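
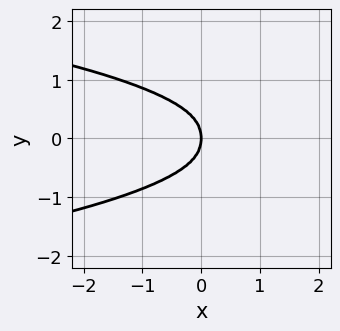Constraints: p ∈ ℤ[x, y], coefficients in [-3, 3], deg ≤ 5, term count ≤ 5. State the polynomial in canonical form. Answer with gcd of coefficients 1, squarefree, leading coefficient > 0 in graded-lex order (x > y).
(a) The degree is 4 — the shape is more complex than any degree-3 curve.
(b) Symmetries: mirror symmetry y ↦ −y ⇒ only even powers of y.
(c) From the visible intercepts: one x-axis crossing is at x = 0; it meets the y-axis at y = 0 (among the integer gridlines).
(d) Matching integer coefficients to the picture gives p.

3*x^2*y^2 + y^4 + 2*x^3 + x*y^2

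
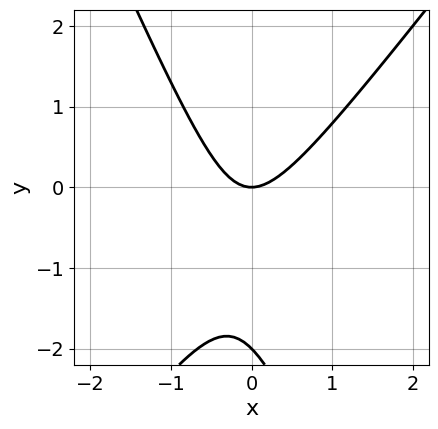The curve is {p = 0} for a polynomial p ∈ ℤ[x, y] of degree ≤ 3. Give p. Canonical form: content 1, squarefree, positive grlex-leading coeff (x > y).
First, the degree is 2 — no degree-1 curve has this shape.
Then, from the visible intercepts: it meets the x-axis at x = 0 (among the integer gridlines); among the integer gridlines, it crosses the y-axis at y ∈ {-2, 0}.
Finally, the integer polynomial consistent with all of this is the stated p.

3*x^2 - x*y - y^2 - 2*y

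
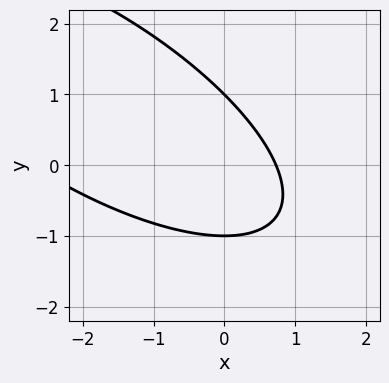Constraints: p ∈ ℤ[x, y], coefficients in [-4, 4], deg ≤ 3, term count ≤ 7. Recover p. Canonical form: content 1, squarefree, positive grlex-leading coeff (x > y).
x^2 + 2*x*y + 2*y^2 + 2*x - 2

First, the degree is 2 — a generic line meets the curve in up to 2 points.
Next, from the visible intercepts: among the integer gridlines, it crosses the y-axis at y ∈ {-1, 1}.
Finally, putting this together gives p.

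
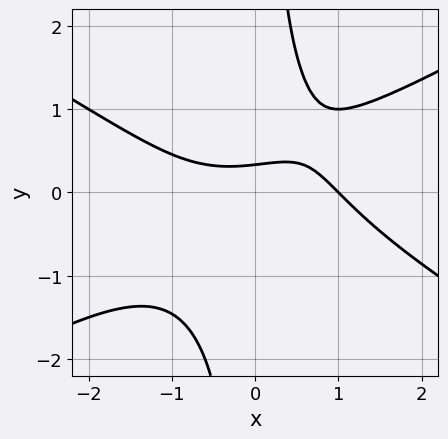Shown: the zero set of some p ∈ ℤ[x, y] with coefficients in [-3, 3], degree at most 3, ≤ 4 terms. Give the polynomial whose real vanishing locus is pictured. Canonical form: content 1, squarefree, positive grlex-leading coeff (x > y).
deg p = 3. A generic line meets the curve in up to 3 points.
Reading off the gridlines: it crosses the x-axis at the gridline x = 1.
Matching integer coefficients to the picture gives p.

x^3 - 3*x*y^2 + 3*y - 1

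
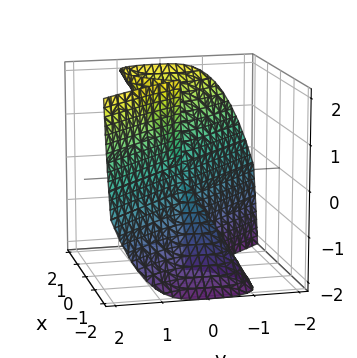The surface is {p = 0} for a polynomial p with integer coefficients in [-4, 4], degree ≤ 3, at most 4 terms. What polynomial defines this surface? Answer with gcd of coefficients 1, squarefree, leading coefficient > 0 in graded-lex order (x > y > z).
deg p = 3. A generic line meets the surface in up to 3 points.
From the axis intercepts and sections: one y-axis crossing is at y = 0; the visible z-axis segment lies entirely on the surface.
Fitting integer coefficients to these (and the overall shape) gives p.

x^3 - x^2*z + y^3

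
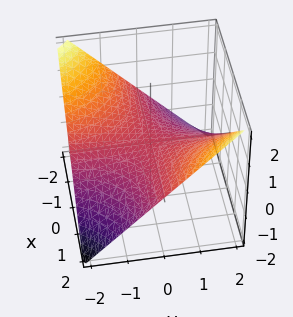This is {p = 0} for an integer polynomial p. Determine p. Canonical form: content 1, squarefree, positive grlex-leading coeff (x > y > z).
x*y - 2*z

The degree is 2 — a hyperbolic paraboloid; a quadric.
From the axis intercepts and sections: one z-axis crossing is at z = 0; the visible y-axis segment lies entirely on the surface; the visible x-axis segment lies entirely on the surface.
Fitting integer coefficients to these (and the overall shape) gives p.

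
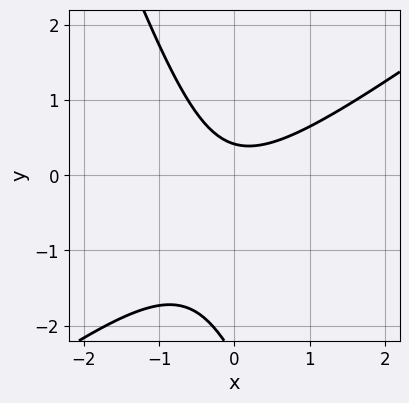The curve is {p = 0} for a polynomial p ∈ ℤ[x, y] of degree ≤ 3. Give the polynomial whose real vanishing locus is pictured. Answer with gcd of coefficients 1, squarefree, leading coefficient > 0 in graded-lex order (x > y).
deg p = 2.
From the visible intercepts: no x-intercept at any integer in the box.
Matching integer coefficients to the picture gives p.

2*x^2 - 2*x*y - y^2 - 2*y + 1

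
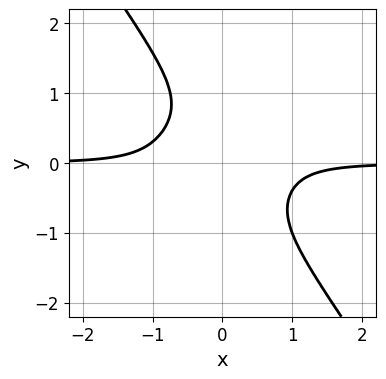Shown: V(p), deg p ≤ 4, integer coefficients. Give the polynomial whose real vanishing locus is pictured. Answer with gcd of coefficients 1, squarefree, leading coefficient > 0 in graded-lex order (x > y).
3*x^3*y + y^4 + x*y^2 + 1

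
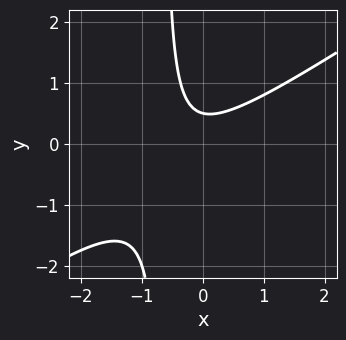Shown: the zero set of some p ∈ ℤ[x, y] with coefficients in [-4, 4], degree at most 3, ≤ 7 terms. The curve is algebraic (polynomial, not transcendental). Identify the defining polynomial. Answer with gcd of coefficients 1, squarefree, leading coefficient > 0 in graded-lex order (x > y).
First, degree: a generic line meets the curve in up to 2 points, so deg p = 2.
Then, from the axis intercepts and sections: no x-intercept at any integer in the box.
Finally, matching integer coefficients to the picture gives p.

2*x^2 - 3*x*y + x - 2*y + 1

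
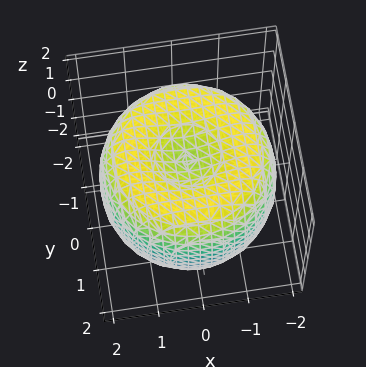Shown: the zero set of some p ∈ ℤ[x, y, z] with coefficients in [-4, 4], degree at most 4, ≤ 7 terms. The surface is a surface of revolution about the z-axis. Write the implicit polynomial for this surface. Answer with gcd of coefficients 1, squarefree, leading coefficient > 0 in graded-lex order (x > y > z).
x^4 + 2*x^2*y^2 + y^4 - 3*x^2 - 3*y^2 + 2*z^2 - 2

First, deg p = 4. The shape is more complex than any degree-3 surface.
Next, by symmetry, every cross-section ⟂ z is a circle, so x, y appear only via x² + y².
Then, from the axis intercepts and sections: a circular section at z = 1 has radius between 1 and 2; among the integer gridlines, it crosses the z-axis at z ∈ {-1, 1}.
Finally, putting this together gives p.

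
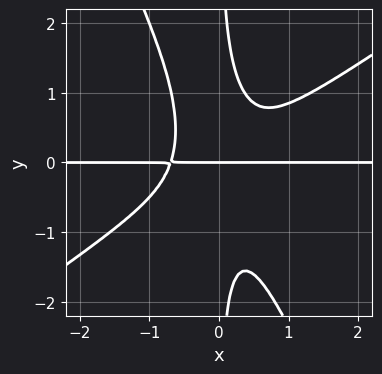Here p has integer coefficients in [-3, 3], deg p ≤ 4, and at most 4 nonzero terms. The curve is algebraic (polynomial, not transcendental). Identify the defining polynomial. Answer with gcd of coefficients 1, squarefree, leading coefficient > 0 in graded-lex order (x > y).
3*x^3*y - 3*x^2*y^2 - 2*x*y^3 + y

deg p = 4.
Observable constraints: it crosses the y-axis at the gridline y = 0; the visible x-axis segment lies entirely on the curve.
Putting this together gives p.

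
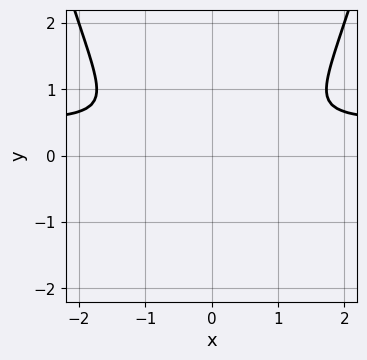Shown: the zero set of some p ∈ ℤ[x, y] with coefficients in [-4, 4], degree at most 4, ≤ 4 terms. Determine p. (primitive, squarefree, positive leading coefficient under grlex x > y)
(a) The degree is 3 — the shape is more complex than any degree-2 curve.
(b) Symmetries: mirror symmetry x ↦ −x ⇒ only even powers of x.
(c) Together with the visible shape, these determine p as stated.

2*x^2*y - x^2 - 3*y^2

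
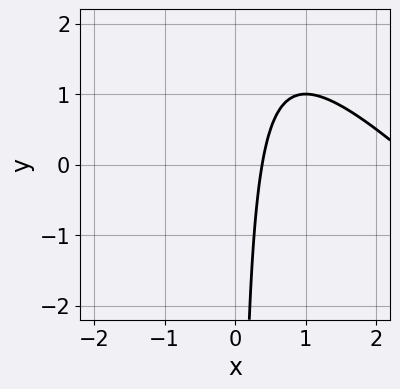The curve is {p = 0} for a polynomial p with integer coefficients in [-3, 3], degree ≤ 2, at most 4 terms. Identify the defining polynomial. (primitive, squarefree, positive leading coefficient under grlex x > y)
(a) Degree: the shape is more complex than any degree-1 curve, so deg p = 2.
(b) From the axis intercepts and sections: no y-intercept at any integer in the box.
(c) Fitting integer coefficients to these (and the overall shape) gives p.

x^2 + x*y - 3*x + 1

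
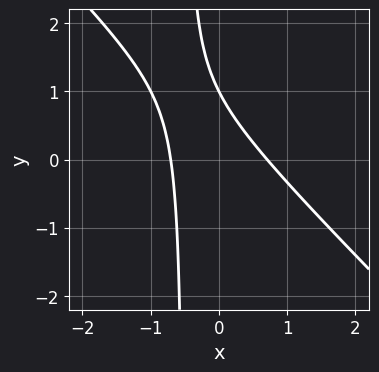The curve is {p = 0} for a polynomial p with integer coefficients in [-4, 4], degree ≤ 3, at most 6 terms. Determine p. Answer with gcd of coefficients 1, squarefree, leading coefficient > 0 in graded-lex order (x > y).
2*x^2 + 2*x*y + y - 1

1. deg p = 2. The shape is more complex than any degree-1 curve.
2. Checking where it meets the axes: one y-axis crossing is at y = 1.
3. Putting this together gives p.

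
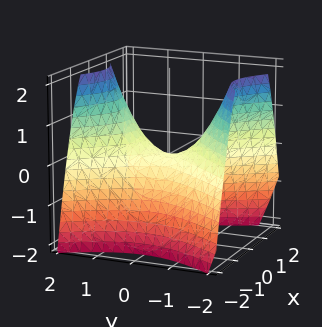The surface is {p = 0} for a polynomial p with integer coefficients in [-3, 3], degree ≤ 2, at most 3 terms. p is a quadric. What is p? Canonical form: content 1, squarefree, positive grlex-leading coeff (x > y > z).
3*x^2 - 2*y^2 + 3*z

First, degree: a saddle surface; a quadric, so deg p = 2.
Then, symmetries: the y ↦ −y reflection is a symmetry, so y appears only in even powers; it's symmetric under x → −x, forcing even powers of x.
Then, from the axis intercepts and sections: one x-axis crossing is at x = 0; it crosses the z-axis at the gridline z = 0; it crosses the y-axis at the gridline y = 0.
Finally, fitting integer coefficients to these (and the overall shape) gives p.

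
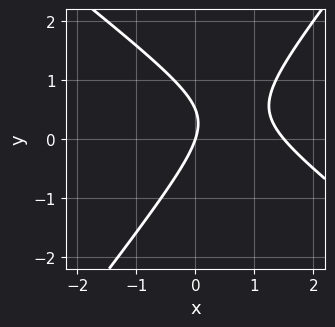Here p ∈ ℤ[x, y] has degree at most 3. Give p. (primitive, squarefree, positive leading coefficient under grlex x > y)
1. Degree: the shape is more complex than any degree-1 curve, so deg p = 2.
2. Observable constraints: it meets the x-axis at x = 0 (among the integer gridlines); one y-axis crossing is at y = 0.
3. Assembling these constraints gives the stated polynomial.

2*x^2 + x*y - 2*y^2 - 3*x + y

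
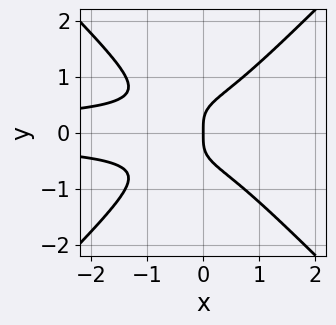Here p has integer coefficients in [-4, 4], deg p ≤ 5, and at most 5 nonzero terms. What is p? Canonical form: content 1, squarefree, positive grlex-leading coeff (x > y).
The degree is 4 — the shape is more complex than any degree-3 curve.
Symmetries: the y ↦ −y reflection is a symmetry, so y appears only in even powers.
From the axis intercepts and sections: it meets the x-axis at x = 0 (among the integer gridlines); it meets the y-axis at y = 0 (among the integer gridlines).
These observations pin down the coefficients.

3*x^2*y^2 - 3*y^4 + x*y^2 + x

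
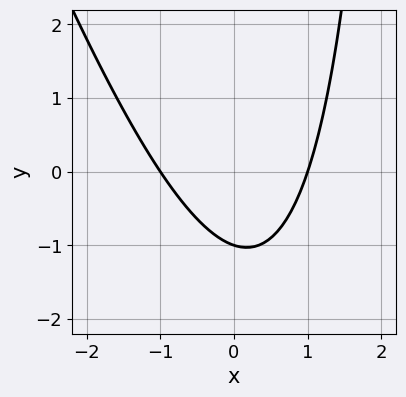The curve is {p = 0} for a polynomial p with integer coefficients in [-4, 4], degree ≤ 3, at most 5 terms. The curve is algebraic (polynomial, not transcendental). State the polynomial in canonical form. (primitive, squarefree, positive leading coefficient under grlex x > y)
deg p = 2.
Observable constraints: the x-axis gridline crossings are at x ∈ {-1, 1}; it crosses the y-axis at the gridline y = -1.
Together with the visible shape, these determine p as stated.

3*x^2 + x*y - 3*y - 3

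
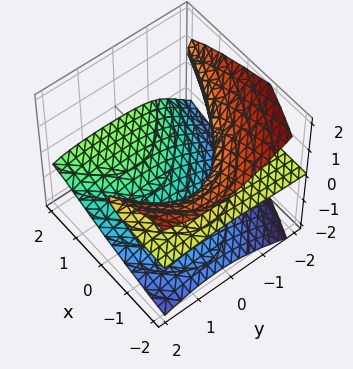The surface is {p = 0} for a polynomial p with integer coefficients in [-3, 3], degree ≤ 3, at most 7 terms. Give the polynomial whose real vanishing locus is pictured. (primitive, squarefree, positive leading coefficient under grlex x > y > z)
(a) The picture has 2 separate pieces.
(b) Degree: no degree-2 surface has this shape, so deg p = 3.
(c) Observable constraints: no y-intercept at any integer in the box; the surface avoids every integer x-axis point in the box.
(d) Matching integer coefficients to the picture gives p.

y^2*z - 2*z^3 - 2*x*z - y*z - 1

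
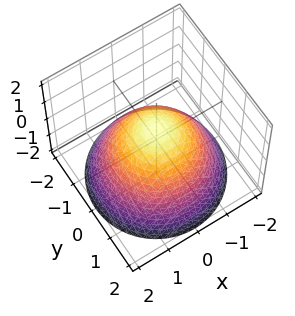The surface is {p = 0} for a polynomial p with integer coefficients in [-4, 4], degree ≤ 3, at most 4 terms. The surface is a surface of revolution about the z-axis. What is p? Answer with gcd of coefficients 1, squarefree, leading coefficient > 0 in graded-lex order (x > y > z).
2*x^2 + 2*y^2 + 3*z - 2

deg p = 2.
By symmetry, the z-axis is an axis of rotation, so x and y enter only as x² + y².
Against the integer gridlines: the x-axis gridline crossings are at x ∈ {-1, 1}; a circular section at z = 0 has radius exactly 1; the y-axis gridline crossings are at y ∈ {-1, 1}.
Solving for integer coefficients yields p as stated.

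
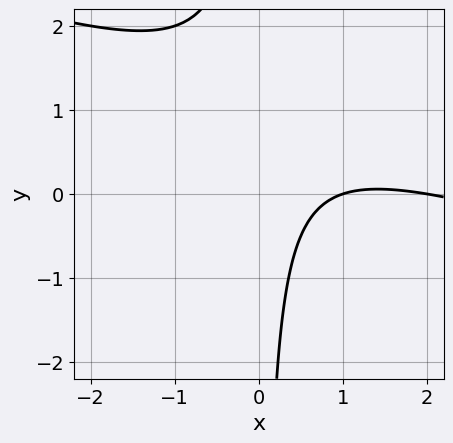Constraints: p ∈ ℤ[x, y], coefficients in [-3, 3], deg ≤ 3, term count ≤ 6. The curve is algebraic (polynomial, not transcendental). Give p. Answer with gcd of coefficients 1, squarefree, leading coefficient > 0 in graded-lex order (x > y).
(a) The degree is 2 — the shape is more complex than any degree-1 curve.
(b) From the axis intercepts and sections: among the integer gridlines, it crosses the x-axis at x ∈ {1, 2}; the curve avoids every integer y-axis point in the box.
(c) Together with the visible shape, these determine p as stated.

x^2 + 3*x*y - 3*x + 2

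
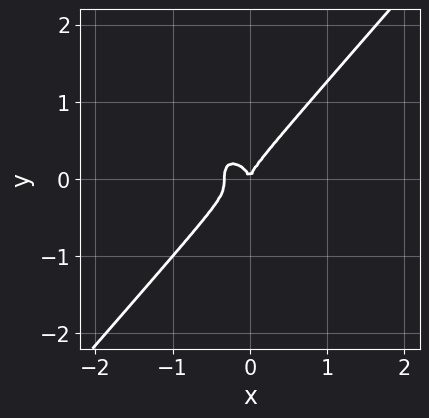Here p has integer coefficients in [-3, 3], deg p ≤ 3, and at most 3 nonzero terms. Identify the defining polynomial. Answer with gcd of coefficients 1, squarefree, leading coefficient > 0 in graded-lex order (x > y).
3*x^3 - 2*y^3 + x^2

First, the degree is 3 — no degree-2 curve has this shape.
Then, from the axis intercepts and sections: one y-axis crossing is at y = 0; one x-axis crossing is at x = 0.
Finally, matching integer coefficients to the picture gives p.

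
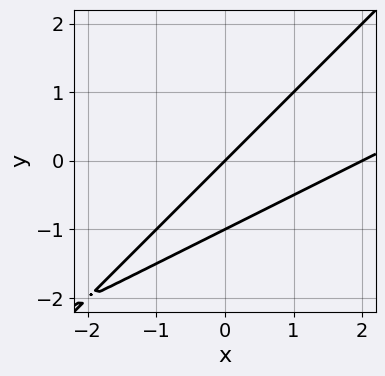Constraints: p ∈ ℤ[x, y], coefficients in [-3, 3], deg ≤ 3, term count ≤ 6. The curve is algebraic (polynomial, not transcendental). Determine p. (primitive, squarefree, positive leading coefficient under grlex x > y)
x^2 - 3*x*y + 2*y^2 - 2*x + 2*y

deg p = 2. A generic line meets the curve in up to 2 points.
From the axis intercepts and sections: the x-axis gridline crossings are at x ∈ {0, 2}; the y-axis gridline crossings are at y ∈ {-1, 0}.
Solving for integer coefficients yields p as stated.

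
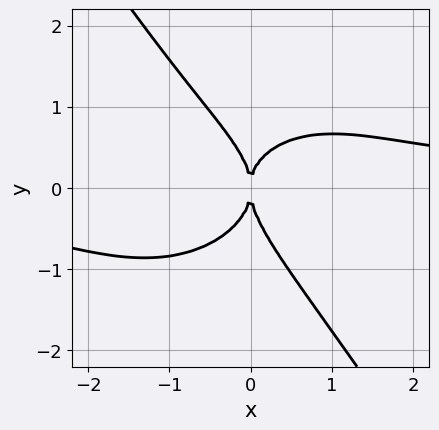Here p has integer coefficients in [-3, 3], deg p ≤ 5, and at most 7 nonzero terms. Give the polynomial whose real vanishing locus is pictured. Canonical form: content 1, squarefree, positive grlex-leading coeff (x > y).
2*x^3*y + 2*x*y^3 + 2*y^4 + x^2*y - 3*x^2

deg p = 4. The shape is more complex than any degree-3 curve.
From the axis intercepts and sections: one y-axis crossing is at y = 0; one x-axis crossing is at x = 0.
These observations pin down the coefficients.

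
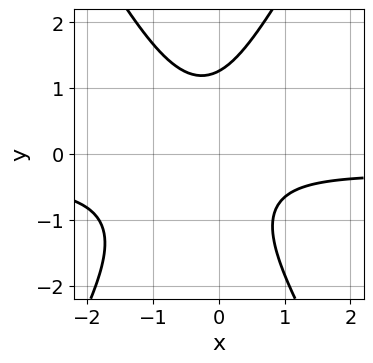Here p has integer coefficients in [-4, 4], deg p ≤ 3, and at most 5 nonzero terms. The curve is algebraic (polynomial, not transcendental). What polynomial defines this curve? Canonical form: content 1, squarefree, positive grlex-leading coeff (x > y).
(a) deg p = 3. A generic line meets the curve in up to 3 points.
(b) Observable constraints: no x-intercept at any integer in the box.
(c) These observations pin down the coefficients.

3*x^2*y - y^3 + x^2 + 2*x*y + 2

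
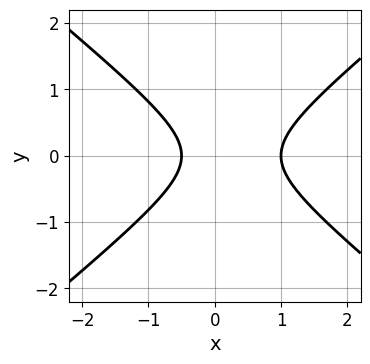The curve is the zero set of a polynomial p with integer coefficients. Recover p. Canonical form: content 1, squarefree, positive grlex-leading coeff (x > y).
2*x^2 - 3*y^2 - x - 1

(a) Degree: a generic line meets the curve in up to 2 points, so deg p = 2.
(b) Symmetries: the y ↦ −y reflection is a symmetry, so y appears only in even powers.
(c) Checking where it meets the axes: it misses every integer gridline on the y-axis; one x-axis crossing is at x = 1.
(d) Solving for integer coefficients yields p as stated.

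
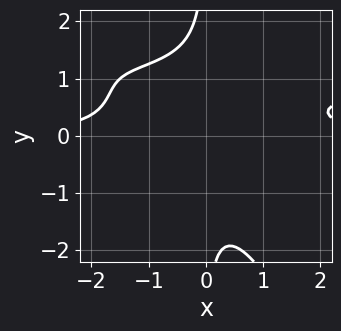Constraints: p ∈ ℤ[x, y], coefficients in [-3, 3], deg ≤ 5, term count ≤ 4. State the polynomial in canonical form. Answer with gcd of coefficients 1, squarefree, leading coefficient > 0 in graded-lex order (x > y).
3*x^2*y^2 + 2*x*y^3 - 3*x^2*y + 3

(a) deg p = 4. No degree-3 curve has this shape.
(b) Observable constraints: the curve avoids every integer y-axis point in the box; the curve avoids every integer x-axis point in the box.
(c) Solving for integer coefficients yields p as stated.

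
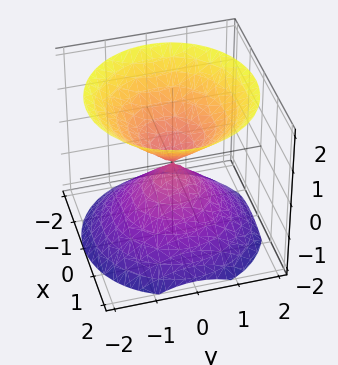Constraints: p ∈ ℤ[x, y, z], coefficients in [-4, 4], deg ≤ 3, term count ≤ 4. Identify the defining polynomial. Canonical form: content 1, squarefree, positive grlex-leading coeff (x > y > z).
(a) There are 2 components. They look like related sheets of one shape, so recover p as a whole.
(b) Degree: a double cone through the origin; a quadric, so deg p = 2.
(c) Symmetries: the z-axis is an axis of rotation, so x and y enter only as x² + y²; it's symmetric under z → −z, forcing even powers of z.
(d) From the axis intercepts and sections: it meets the y-axis at y = 0 (among the integer gridlines); it meets the x-axis at x = 0 (among the integer gridlines).
(e) Together with the visible shape, these determine p as stated.

x^2 + y^2 - z^2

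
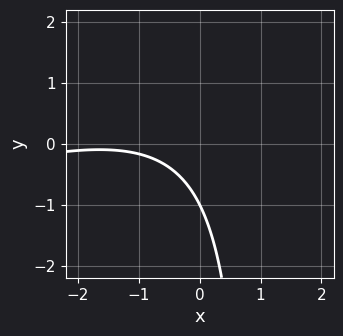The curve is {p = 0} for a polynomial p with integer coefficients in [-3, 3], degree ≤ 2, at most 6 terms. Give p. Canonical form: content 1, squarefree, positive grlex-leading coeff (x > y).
x^2 - 3*x*y + 3*x + 3*y + 3

(a) The degree is 2 — no degree-1 curve has this shape.
(b) Observable constraints: it crosses the y-axis at the gridline y = -1; the curve avoids every integer x-axis point in the box.
(c) Matching integer coefficients to the picture gives p.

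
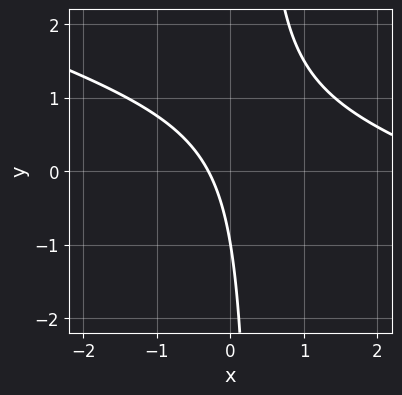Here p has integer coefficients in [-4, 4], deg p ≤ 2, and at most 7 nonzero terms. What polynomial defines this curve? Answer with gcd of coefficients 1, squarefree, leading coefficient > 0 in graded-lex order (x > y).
Degree: no degree-1 curve has this shape, so deg p = 2.
Observable constraints: it crosses the y-axis at the gridline y = -1.
Solving for integer coefficients yields p as stated.

x^2 + 3*x*y - 3*x - y - 1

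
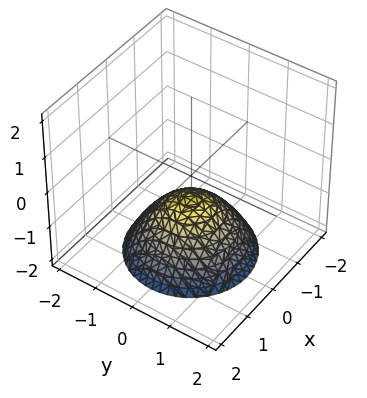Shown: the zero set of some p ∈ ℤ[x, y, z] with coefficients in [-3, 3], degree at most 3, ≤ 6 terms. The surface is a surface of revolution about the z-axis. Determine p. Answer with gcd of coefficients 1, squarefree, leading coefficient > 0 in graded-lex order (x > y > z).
2*x^2 + 2*y^2 + 3*z + 2

(a) The degree is 2 — no degree-1 surface has this shape.
(b) Symmetry: the z-axis is an axis of rotation, so x and y enter only as x² + y².
(c) Observable constraints: no x-intercept at any integer in the box; a circular section at z = -1 has radius between 0 and 1; the surface avoids every integer y-axis point in the box.
(d) Putting this together gives p.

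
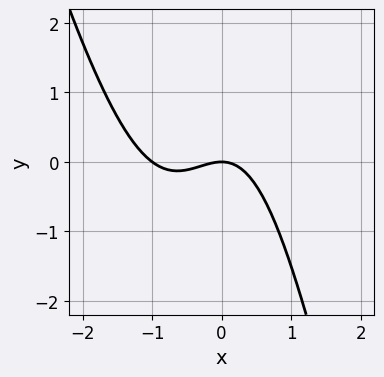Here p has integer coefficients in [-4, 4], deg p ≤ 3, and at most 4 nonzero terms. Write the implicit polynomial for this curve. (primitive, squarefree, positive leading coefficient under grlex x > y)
3*x^3 + x^2*y + 3*x^2 + 3*y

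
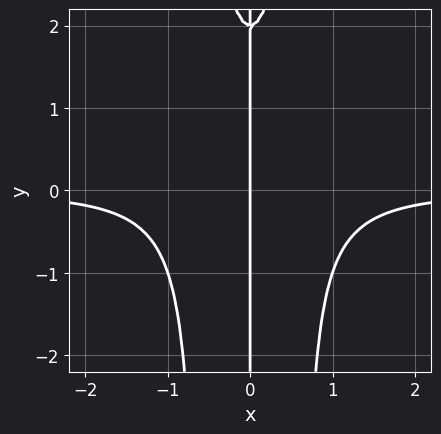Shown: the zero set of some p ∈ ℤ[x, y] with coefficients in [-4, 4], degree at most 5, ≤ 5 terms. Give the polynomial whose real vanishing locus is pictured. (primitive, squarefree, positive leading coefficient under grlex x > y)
3*x^3*y - x*y + 2*x

First, degree: a generic line meets the curve in up to 4 points, so deg p = 4.
Then, reading off the gridlines: one x-axis crossing is at x = 0; the visible y-axis segment lies entirely on the curve.
Finally, matching integer coefficients to the picture gives p.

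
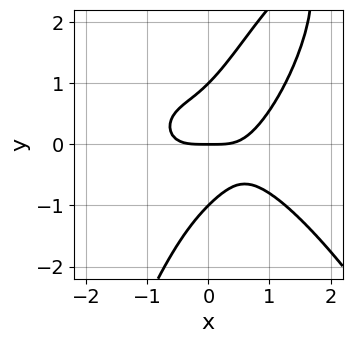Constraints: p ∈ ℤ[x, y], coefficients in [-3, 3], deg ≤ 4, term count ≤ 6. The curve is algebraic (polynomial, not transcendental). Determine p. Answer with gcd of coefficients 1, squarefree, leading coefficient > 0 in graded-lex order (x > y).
Degree: a generic line meets the curve in up to 4 points, so deg p = 4.
Against the integer gridlines: the y-axis gridline crossings are at y ∈ {-1, 0, 1}; it crosses the x-axis at the gridline x = 0.
The integer polynomial consistent with all of this is the stated p.

x^4 - 2*x*y^2 + y^3 - y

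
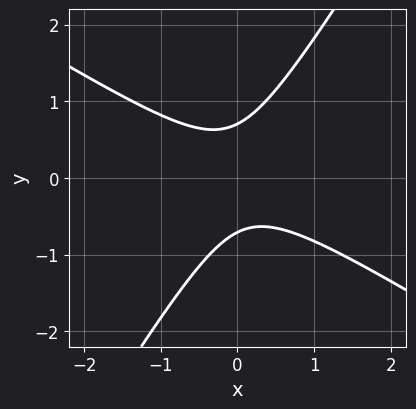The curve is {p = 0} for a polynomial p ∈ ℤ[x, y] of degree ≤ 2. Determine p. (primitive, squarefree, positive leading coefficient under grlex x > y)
(a) deg p = 2.
(b) From the visible intercepts: no x-intercept at any integer in the box.
(c) These observations pin down the coefficients.

2*x^2 + 2*x*y - 2*y^2 + 1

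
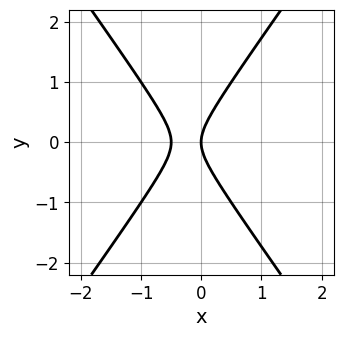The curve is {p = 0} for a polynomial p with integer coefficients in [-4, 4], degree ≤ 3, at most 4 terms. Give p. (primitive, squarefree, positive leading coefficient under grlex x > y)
2*x^2 - y^2 + x

First, degree: no degree-1 curve has this shape, so deg p = 2.
Next, symmetries: the y ↦ −y reflection is a symmetry, so y appears only in even powers.
Next, from the visible intercepts: it crosses the x-axis at the gridline x = 0; it crosses the y-axis at the gridline y = 0.
Finally, fitting integer coefficients to these (and the overall shape) gives p.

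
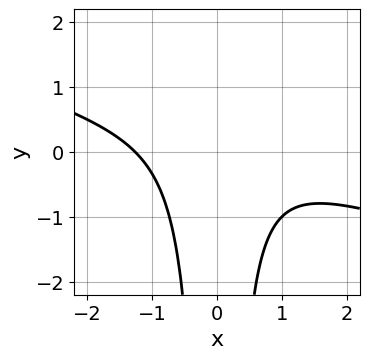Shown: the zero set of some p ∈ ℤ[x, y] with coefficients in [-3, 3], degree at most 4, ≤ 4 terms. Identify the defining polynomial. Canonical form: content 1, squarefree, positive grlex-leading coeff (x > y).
x^3 + 3*x^2*y + 2

1. Degree: the shape is more complex than any degree-2 curve, so deg p = 3.
2. Reading off the gridlines: it misses every integer gridline on the y-axis.
3. Together with the visible shape, these determine p as stated.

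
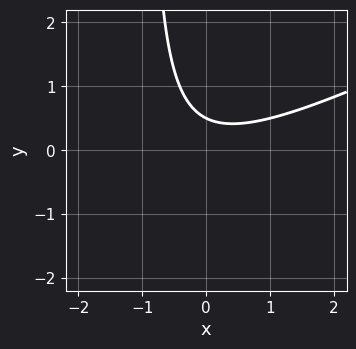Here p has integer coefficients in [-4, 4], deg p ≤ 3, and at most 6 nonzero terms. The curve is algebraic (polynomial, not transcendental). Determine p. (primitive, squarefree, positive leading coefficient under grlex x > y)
First, the degree is 2 — the shape is more complex than any degree-1 curve.
Then, checking where it meets the axes: the curve avoids every integer x-axis point in the box.
Finally, putting this together gives p.

x^2 - 2*x*y - 2*y + 1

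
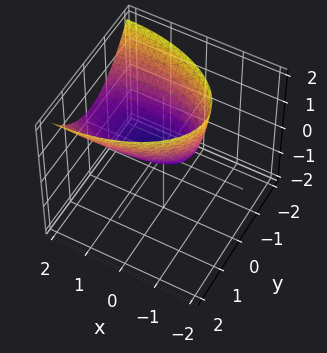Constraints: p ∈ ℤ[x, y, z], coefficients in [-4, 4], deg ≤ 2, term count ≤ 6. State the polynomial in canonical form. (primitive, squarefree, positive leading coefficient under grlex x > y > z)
(a) deg p = 2. No degree-1 surface has this shape.
(b) Reading off the gridlines: one y-axis crossing is at y = 0; it crosses the z-axis at the gridline z = 0.
(c) Fitting integer coefficients to these (and the overall shape) gives p.

x^2 - 2*x*z + 3*y^2 - 3*z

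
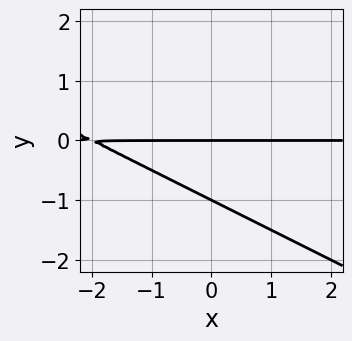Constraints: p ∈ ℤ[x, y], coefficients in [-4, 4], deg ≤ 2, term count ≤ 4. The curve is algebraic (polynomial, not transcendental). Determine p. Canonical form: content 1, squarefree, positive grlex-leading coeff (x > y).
x*y + 2*y^2 + 2*y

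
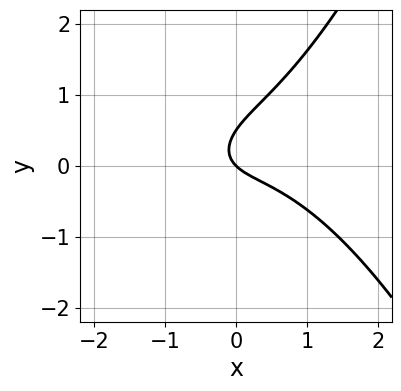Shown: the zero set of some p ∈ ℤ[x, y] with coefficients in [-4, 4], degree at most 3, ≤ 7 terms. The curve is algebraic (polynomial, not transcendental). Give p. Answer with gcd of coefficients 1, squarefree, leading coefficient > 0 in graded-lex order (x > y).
x^3 + x*y - 2*y^2 + x + y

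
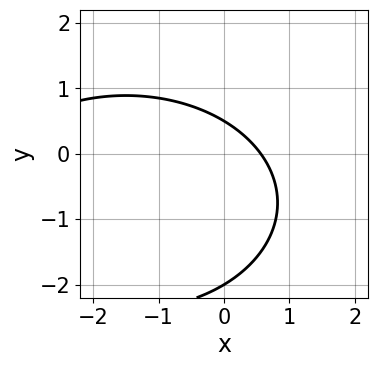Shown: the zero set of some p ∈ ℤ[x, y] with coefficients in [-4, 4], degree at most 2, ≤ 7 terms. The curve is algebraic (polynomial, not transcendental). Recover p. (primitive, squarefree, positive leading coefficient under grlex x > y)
1. Degree: the shape is more complex than any degree-1 curve, so deg p = 2.
2. Observable constraints: it meets the y-axis at y = -2 (among the integer gridlines).
3. Fitting integer coefficients to these (and the overall shape) gives p.

x^2 + 2*y^2 + 3*x + 3*y - 2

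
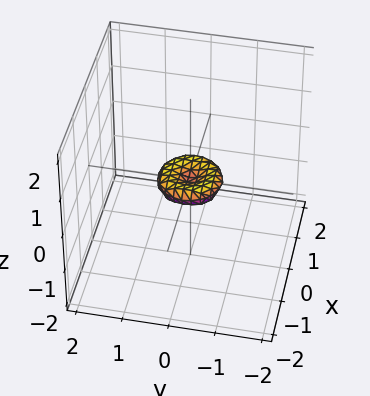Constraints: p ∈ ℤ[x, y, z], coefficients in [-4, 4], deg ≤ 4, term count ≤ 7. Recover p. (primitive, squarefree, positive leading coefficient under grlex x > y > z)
2*x^4 + 4*x^2*y^2 + 2*y^4 - x^2 - y^2 + 3*z^2

1. Degree: no degree-3 surface has this shape, so deg p = 4.
2. Symmetries: rotational symmetry about the z-axis ⇒ p depends on x, y only through x² + y².
3. Against the integer gridlines: a circular section at z = 0 has radius between 0 and 1; one y-axis crossing is at y = 0; it crosses the x-axis at the gridline x = 0.
4. Together with the visible shape, these determine p as stated.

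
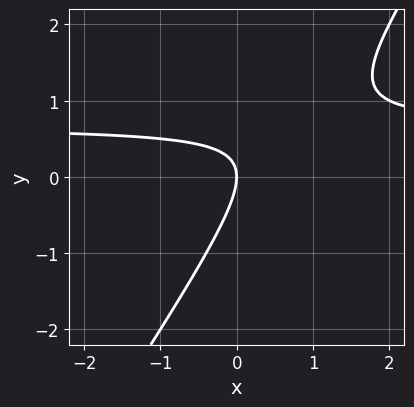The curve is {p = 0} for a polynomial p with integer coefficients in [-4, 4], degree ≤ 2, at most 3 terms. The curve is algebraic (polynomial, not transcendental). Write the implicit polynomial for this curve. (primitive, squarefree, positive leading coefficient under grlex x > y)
3*x*y - 2*y^2 - 2*x

First, the degree is 2 — the shape is more complex than any degree-1 curve.
Then, from the axis intercepts and sections: it meets the y-axis at y = 0 (among the integer gridlines); it crosses the x-axis at the gridline x = 0.
Finally, solving for integer coefficients yields p as stated.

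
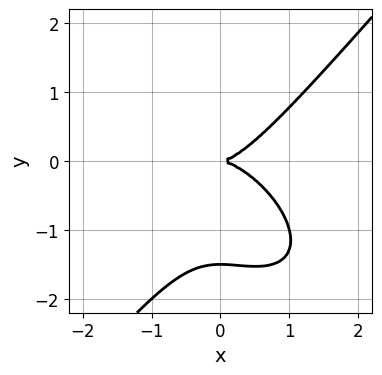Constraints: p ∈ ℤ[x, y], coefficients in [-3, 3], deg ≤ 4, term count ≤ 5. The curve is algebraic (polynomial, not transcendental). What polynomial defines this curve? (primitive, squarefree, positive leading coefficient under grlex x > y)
The degree is 3 — no degree-2 curve has this shape.
Against the integer gridlines: one x-axis crossing is at x = 0; one y-axis crossing is at y = 0.
These observations pin down the coefficients.

2*x^3 + x^2*y - 2*y^3 - 3*y^2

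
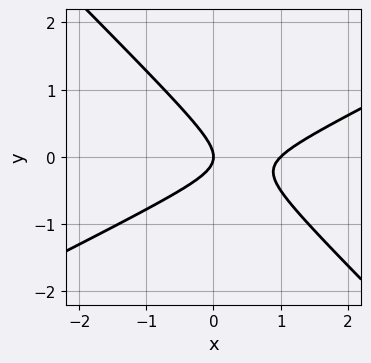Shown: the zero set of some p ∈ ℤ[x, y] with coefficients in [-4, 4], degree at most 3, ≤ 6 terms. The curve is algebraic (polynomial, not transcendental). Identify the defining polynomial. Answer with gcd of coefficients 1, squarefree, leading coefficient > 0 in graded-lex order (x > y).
(a) The degree is 2 — no degree-1 curve has this shape.
(b) Reading off the gridlines: the x-axis gridline crossings are at x ∈ {0, 1}; one y-axis crossing is at y = 0.
(c) Matching integer coefficients to the picture gives p.

x^2 - x*y - 2*y^2 - x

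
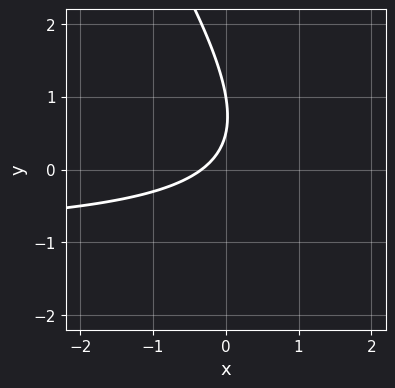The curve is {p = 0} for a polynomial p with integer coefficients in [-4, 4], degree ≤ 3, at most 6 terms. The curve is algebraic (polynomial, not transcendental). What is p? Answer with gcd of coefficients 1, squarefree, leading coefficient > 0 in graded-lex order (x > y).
3*x*y + 2*y^2 + 3*x - 3*y + 1

deg p = 2. The shape is more complex than any degree-1 curve.
Against the integer gridlines: it crosses the y-axis at the gridline y = 1.
Fitting integer coefficients to these (and the overall shape) gives p.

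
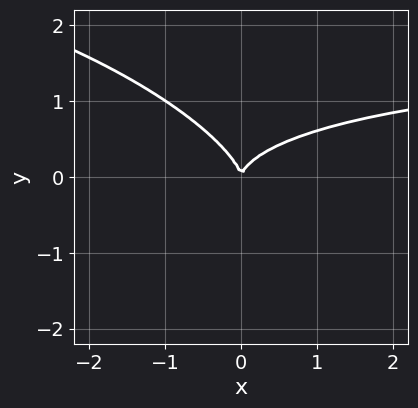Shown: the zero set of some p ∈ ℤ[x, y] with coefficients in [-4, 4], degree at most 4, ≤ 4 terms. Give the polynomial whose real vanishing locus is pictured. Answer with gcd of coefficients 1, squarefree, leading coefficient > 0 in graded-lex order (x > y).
First, deg p = 3.
Next, against the integer gridlines: it meets the x-axis at x = 0 (among the integer gridlines); one y-axis crossing is at y = 0.
Finally, matching integer coefficients to the picture gives p.

x^2*y + 2*x*y^2 + 3*y^3 - 2*x^2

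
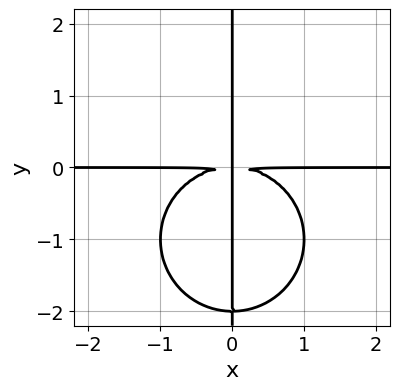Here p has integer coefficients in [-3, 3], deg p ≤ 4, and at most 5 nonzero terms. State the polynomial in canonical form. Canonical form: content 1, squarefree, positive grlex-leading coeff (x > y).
x^3*y + x*y^3 + 2*x*y^2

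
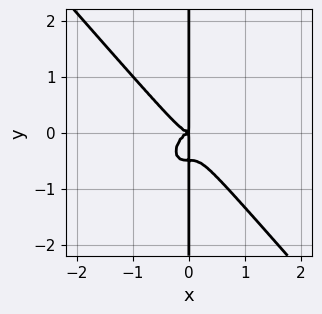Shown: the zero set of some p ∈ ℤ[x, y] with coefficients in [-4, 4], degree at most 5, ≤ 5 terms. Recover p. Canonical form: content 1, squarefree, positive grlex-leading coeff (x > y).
(a) The degree is 4 — a generic line meets the curve in up to 4 points.
(b) Against the integer gridlines: every point of the y-axis in the box is on the curve.
(c) Assembling these constraints gives the stated polynomial.

3*x^4 + 2*x*y^3 + x*y^2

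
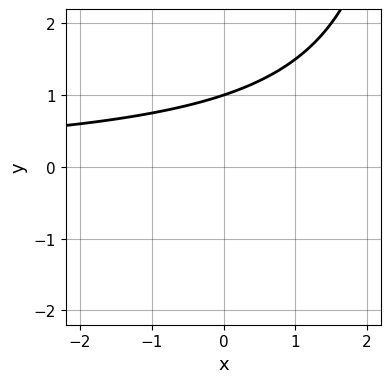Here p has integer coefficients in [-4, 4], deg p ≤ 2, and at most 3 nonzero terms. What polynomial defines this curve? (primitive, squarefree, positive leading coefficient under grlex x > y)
The degree is 2 — a generic line meets the curve in up to 2 points.
Against the integer gridlines: it misses every integer gridline on the x-axis; one y-axis crossing is at y = 1.
Putting this together gives p.

x*y - 3*y + 3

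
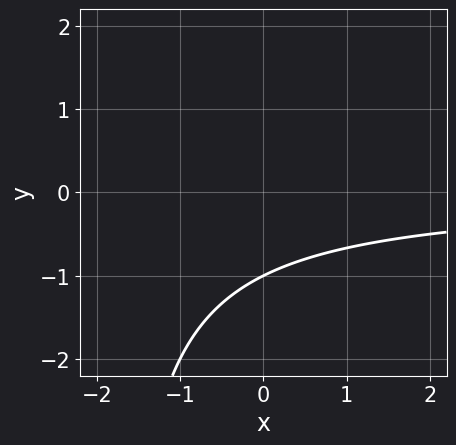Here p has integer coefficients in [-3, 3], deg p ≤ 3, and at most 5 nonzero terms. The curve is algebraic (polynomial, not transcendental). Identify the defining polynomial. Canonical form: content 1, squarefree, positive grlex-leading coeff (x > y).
x*y + 2*y + 2

The degree is 2 — a generic line meets the curve in up to 2 points.
Against the integer gridlines: the curve avoids every integer x-axis point in the box; it crosses the y-axis at the gridline y = -1.
The integer polynomial consistent with all of this is the stated p.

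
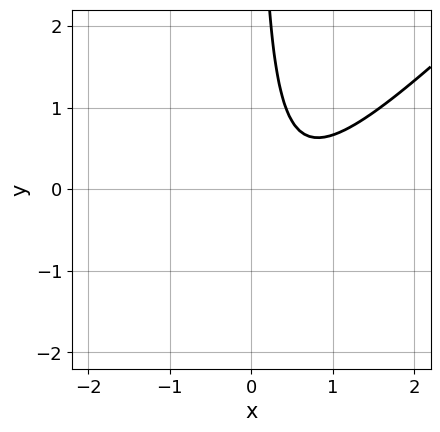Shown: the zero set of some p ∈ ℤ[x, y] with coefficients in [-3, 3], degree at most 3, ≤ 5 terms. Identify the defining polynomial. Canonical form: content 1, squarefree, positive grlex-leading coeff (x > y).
3*x^2 - 3*x*y - 3*x + 2

1. Degree: no degree-1 curve has this shape, so deg p = 2.
2. Checking where it meets the axes: the curve avoids every integer x-axis point in the box; no y-intercept at any integer in the box.
3. Putting this together gives p.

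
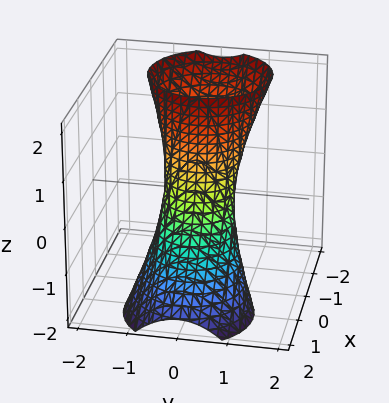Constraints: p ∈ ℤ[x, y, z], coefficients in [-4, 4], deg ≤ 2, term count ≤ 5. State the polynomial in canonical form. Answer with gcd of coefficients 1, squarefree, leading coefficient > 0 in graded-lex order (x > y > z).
2*x^2 + 2*x*z + 2*y^2 - 1

1. The degree is 2 — the shape is more complex than any degree-1 surface.
2. Checking where it meets the axes: the surface avoids every integer z-axis point in the box.
3. Assembling these constraints gives the stated polynomial.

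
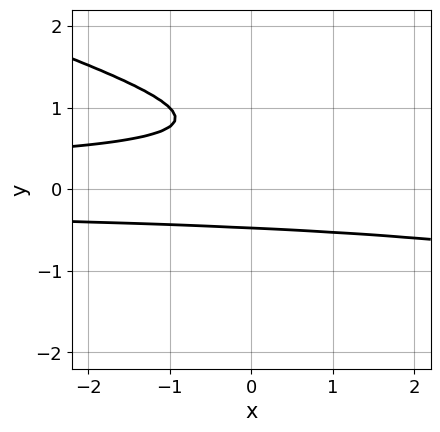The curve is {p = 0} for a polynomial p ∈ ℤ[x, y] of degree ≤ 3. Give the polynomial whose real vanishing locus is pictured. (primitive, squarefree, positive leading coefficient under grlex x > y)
x*y^2 + 3*y^3 - 3*y^2 + 1

First, deg p = 3. No degree-2 curve has this shape.
Then, checking where it meets the axes: no x-intercept at any integer in the box.
Finally, together with the visible shape, these determine p as stated.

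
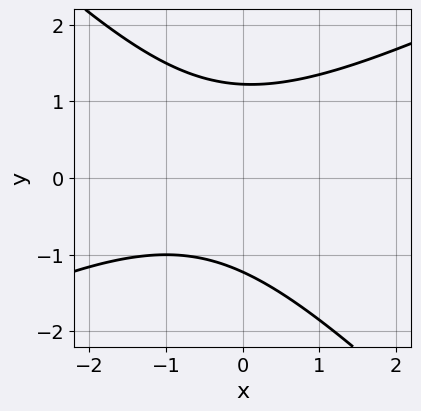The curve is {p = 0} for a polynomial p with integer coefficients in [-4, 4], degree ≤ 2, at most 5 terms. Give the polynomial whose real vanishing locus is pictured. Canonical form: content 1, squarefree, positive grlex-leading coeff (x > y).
x^2 - x*y - 2*y^2 + x + 3

(a) deg p = 2. No degree-1 curve has this shape.
(b) From the visible intercepts: no x-intercept at any integer in the box.
(c) Matching integer coefficients to the picture gives p.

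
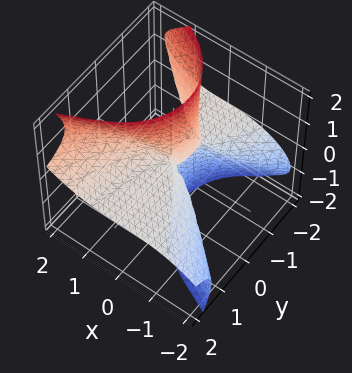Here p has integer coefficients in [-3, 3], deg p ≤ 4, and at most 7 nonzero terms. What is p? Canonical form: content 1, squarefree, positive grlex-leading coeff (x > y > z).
x^3 - 2*x^2*z + 3*x*z^2 - 2*y^2*z - 2*y*z

1. The degree is 3 — the shape is more complex than any degree-2 surface.
2. From the visible intercepts: the visible y-axis segment lies entirely on the surface; one x-axis crossing is at x = 0; every point of the z-axis in the box is on the surface.
3. Assembling these constraints gives the stated polynomial.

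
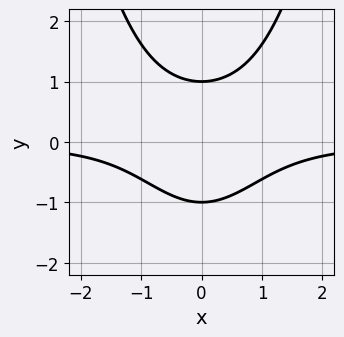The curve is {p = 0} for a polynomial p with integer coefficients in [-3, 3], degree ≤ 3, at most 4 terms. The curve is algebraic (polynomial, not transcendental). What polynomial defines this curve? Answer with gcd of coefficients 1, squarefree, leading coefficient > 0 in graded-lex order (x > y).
x^2*y - y^2 + 1

(a) Degree: a generic line meets the curve in up to 3 points, so deg p = 3.
(b) Symmetries: mirror symmetry x ↦ −x ⇒ only even powers of x.
(c) From the axis intercepts and sections: among the integer gridlines, it crosses the y-axis at y ∈ {-1, 1}; it misses every integer gridline on the x-axis.
(d) These observations pin down the coefficients.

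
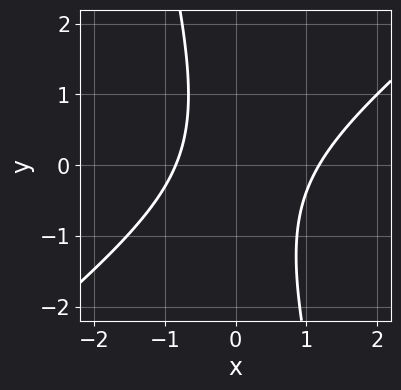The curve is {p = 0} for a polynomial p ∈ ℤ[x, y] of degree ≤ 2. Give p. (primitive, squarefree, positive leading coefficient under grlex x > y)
deg p = 2. No degree-1 curve has this shape.
Against the integer gridlines: it misses every integer gridline on the y-axis.
The integer polynomial consistent with all of this is the stated p.

3*x^2 - 3*x*y - y^2 - x - 3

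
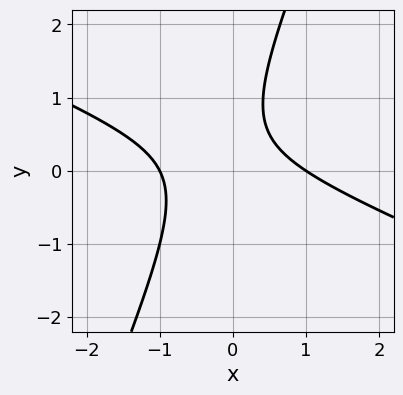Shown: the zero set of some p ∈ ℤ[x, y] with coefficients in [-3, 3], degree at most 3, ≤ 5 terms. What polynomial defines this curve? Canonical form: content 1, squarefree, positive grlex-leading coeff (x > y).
Degree: a generic line meets the curve in up to 2 points, so deg p = 2.
Against the integer gridlines: the x-axis gridline crossings are at x ∈ {-1, 1}; the curve avoids every integer y-axis point in the box.
Assembling these constraints gives the stated polynomial.

x^2 + 2*x*y - y^2 + y - 1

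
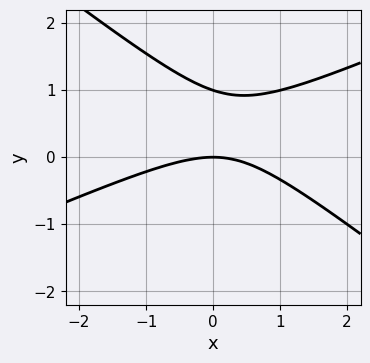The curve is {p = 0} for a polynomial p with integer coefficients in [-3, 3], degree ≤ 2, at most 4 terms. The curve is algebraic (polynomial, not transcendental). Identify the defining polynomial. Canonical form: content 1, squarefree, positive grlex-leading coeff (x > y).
deg p = 2.
Reading off the gridlines: among the integer gridlines, it crosses the y-axis at y ∈ {0, 1}; it meets the x-axis at x = 0 (among the integer gridlines).
Solving for integer coefficients yields p as stated.

x^2 - x*y - 3*y^2 + 3*y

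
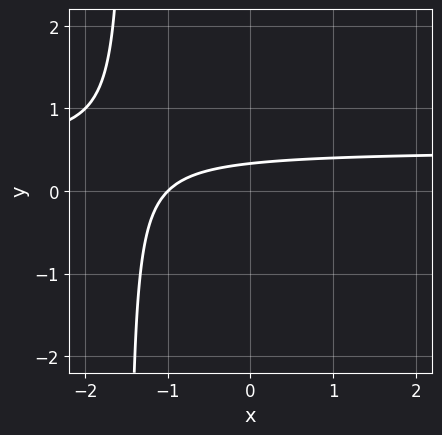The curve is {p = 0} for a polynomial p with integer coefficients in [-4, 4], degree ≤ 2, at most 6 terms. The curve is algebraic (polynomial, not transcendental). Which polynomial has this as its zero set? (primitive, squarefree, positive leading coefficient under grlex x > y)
deg p = 2. The shape is more complex than any degree-1 curve.
Observable constraints: it meets the x-axis at x = -1 (among the integer gridlines).
Fitting integer coefficients to these (and the overall shape) gives p.

2*x*y - x + 3*y - 1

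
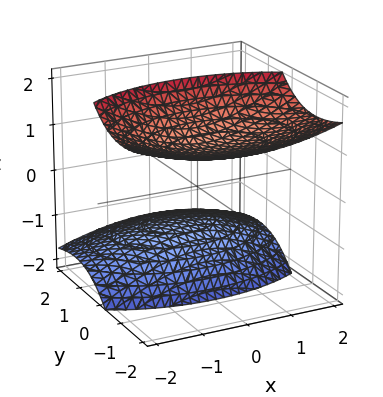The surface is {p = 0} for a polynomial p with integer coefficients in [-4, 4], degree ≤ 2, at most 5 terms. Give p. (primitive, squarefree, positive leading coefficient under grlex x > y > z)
(a) The picture has 2 separate pieces. Treating them together as one polynomial.
(b) deg p = 2. The shape is more complex than any degree-1 surface.
(c) Observable constraints: the surface avoids every integer y-axis point in the box; no x-intercept at any integer in the box.
(d) Fitting integer coefficients to these (and the overall shape) gives p.

x^2 + 2*y^2 + 3*y*z - 2*z^2 + 3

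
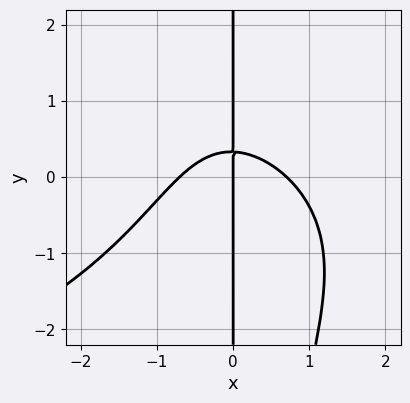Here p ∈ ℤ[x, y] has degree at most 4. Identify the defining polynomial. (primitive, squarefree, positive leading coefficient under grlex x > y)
x^2*y^2 + 2*x^3 + 3*x*y - x

First, the degree is 4 — a generic line meets the curve in up to 4 points.
Next, checking where it meets the axes: one x-axis crossing is at x = 0; every point of the y-axis in the box is on the curve.
Finally, matching integer coefficients to the picture gives p.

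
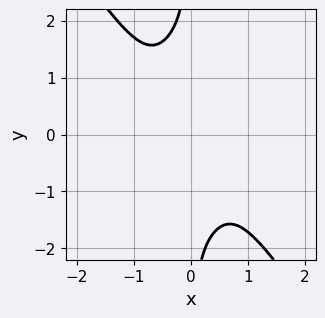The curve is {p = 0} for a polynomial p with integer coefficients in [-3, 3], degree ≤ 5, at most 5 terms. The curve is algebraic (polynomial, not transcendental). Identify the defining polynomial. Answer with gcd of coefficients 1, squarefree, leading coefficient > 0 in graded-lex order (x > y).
3*x^4 + x*y^3 + 2

(a) The degree is 4 — a generic line meets the curve in up to 4 points.
(b) From the axis intercepts and sections: no x-intercept at any integer in the box; the curve avoids every integer y-axis point in the box.
(c) These observations pin down the coefficients.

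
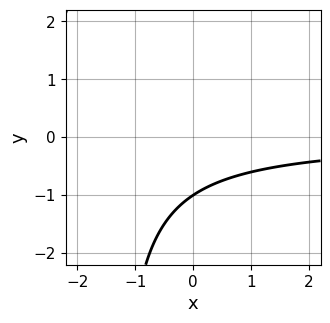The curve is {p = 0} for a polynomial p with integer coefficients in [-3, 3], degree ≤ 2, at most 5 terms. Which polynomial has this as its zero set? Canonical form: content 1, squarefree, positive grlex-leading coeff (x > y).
2*x*y + 3*y + 3

1. Degree: the shape is more complex than any degree-1 curve, so deg p = 2.
2. Checking where it meets the axes: it crosses the y-axis at the gridline y = -1; it misses every integer gridline on the x-axis.
3. Fitting integer coefficients to these (and the overall shape) gives p.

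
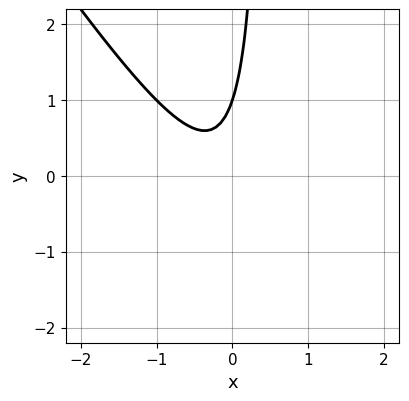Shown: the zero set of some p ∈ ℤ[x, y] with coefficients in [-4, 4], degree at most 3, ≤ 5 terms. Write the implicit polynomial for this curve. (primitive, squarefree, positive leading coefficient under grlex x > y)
3*x^2 + 2*x*y + x - y + 1

First, degree: no degree-1 curve has this shape, so deg p = 2.
Then, against the integer gridlines: no x-intercept at any integer in the box; it meets the y-axis at y = 1 (among the integer gridlines).
Finally, the integer polynomial consistent with all of this is the stated p.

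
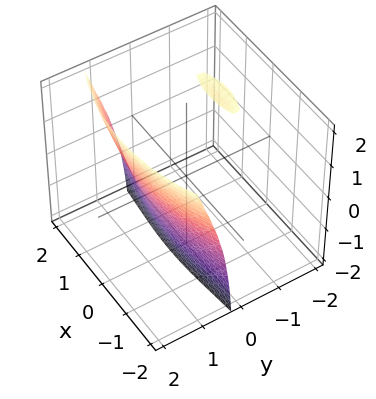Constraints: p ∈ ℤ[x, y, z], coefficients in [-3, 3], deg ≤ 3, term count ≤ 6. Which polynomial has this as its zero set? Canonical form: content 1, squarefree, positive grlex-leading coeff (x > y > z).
I count 2 distinct pieces.
Degree: a generic line meets the surface in up to 3 points, so deg p = 3.
Against the integer gridlines: one y-axis crossing is at y = 1; it misses every integer gridline on the z-axis; the surface avoids every integer x-axis point in the box.
Assembling these constraints gives the stated polynomial.

x^2*y + 3*y^3 - 3*y*z - 3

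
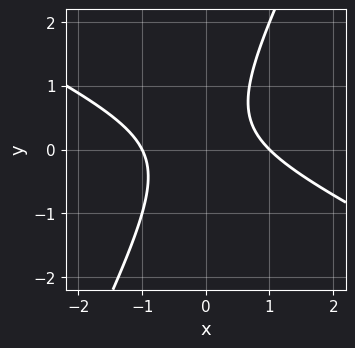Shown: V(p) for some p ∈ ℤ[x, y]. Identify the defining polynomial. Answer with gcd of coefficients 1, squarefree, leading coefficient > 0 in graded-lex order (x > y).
1. The degree is 2 — no degree-1 curve has this shape.
2. Observable constraints: no y-intercept at any integer in the box; among the integer gridlines, it crosses the x-axis at x ∈ {-1, 1}.
3. Together with the visible shape, these determine p as stated.

2*x^2 + 3*x*y - 2*y^2 + y - 2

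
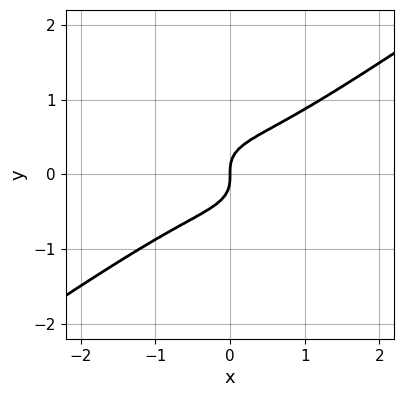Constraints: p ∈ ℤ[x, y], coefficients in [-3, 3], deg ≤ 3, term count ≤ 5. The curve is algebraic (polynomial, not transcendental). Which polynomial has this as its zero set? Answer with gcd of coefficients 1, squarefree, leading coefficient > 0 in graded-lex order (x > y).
x^3 - 3*y^3 + x

First, degree: no degree-2 curve has this shape, so deg p = 3.
Next, reading off the gridlines: one x-axis crossing is at x = 0; one y-axis crossing is at y = 0.
Finally, together with the visible shape, these determine p as stated.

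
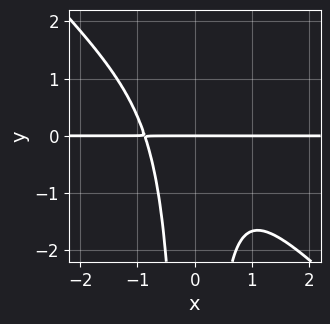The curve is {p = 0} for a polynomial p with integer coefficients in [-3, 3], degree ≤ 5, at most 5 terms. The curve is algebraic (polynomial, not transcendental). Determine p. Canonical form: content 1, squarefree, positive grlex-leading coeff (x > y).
(a) The degree is 4 — a generic line meets the curve in up to 4 points.
(b) From the visible intercepts: one y-axis crossing is at y = 0; every point of the x-axis in the box is on the curve.
(c) The integer polynomial consistent with all of this is the stated p.

3*x^3*y + 3*x^2*y^2 + 2*y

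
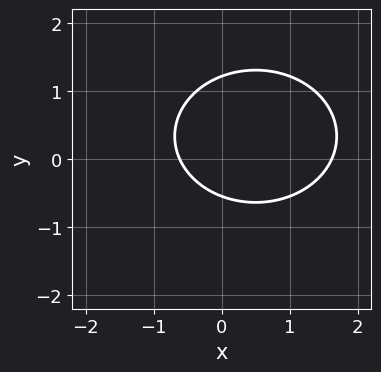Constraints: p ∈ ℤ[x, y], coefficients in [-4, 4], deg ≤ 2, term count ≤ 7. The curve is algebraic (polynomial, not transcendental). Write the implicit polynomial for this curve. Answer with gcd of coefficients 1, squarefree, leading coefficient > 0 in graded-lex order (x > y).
(a) Degree: a generic line meets the curve in up to 2 points, so deg p = 2.
(b) The integer polynomial consistent with all of this is the stated p.

2*x^2 + 3*y^2 - 2*x - 2*y - 2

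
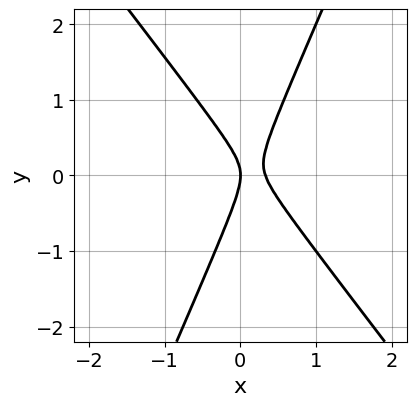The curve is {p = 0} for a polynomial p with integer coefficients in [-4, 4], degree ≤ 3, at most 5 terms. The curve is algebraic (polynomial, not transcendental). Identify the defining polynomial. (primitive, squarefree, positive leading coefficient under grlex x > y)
3*x^2 + x*y - y^2 - x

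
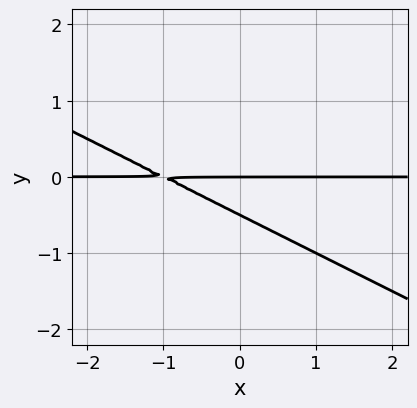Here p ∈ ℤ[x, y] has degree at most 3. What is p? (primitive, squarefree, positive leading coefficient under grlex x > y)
x*y + 2*y^2 + y

(a) The degree is 2 — no degree-1 curve has this shape.
(b) Against the integer gridlines: the visible x-axis segment lies entirely on the curve; one y-axis crossing is at y = 0.
(c) Fitting integer coefficients to these (and the overall shape) gives p.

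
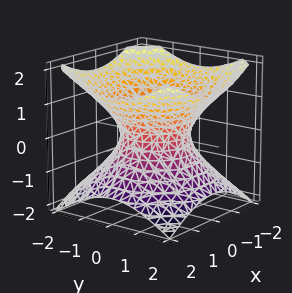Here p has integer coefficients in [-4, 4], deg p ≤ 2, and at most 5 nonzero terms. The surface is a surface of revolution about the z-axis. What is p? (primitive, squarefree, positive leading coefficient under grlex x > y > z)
2*x^2 + 2*y^2 - 3*z^2 - 2

deg p = 2. The shape is more complex than any degree-1 surface.
By symmetry, every cross-section ⟂ z is a circle, so x, y appear only via x² + y².
Reading off the gridlines: a circular section at z = 1 has radius between 1 and 2; among the integer gridlines, it crosses the y-axis at y ∈ {-1, 1}.
Putting this together gives p. Check: (1, 0, 0) on the x-axis lies on the surface, and p(1, 0, 0) = 0. ✓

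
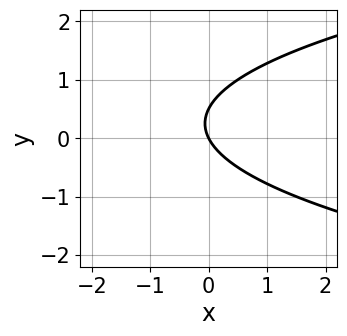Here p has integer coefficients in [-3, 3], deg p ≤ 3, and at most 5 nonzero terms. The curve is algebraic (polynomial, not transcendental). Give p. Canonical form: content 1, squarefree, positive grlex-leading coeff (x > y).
2*y^2 - 2*x - y

(a) Degree: no degree-1 curve has this shape, so deg p = 2.
(b) Observable constraints: it crosses the x-axis at the gridline x = 0; one y-axis crossing is at y = 0.
(c) Together with the visible shape, these determine p as stated.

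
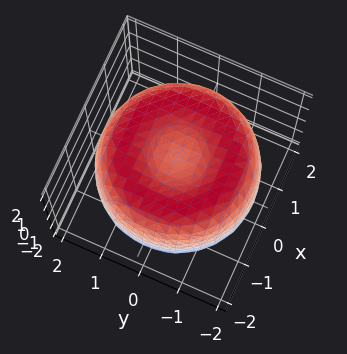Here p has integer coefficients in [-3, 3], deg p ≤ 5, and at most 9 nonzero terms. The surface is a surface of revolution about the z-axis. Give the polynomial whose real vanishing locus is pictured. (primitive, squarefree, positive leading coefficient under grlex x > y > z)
deg p = 4. The shape is more complex than any degree-3 surface.
By symmetry, the z-axis is an axis of rotation, so x and y enter only as x² + y².
Reading off the gridlines: a circular section at z = -1 has radius between 1 and 2; the z-axis gridline crossings are at z ∈ {-1, 1}.
Solving for integer coefficients yields p as stated.

x^4 + 2*x^2*y^2 + y^4 - 3*x^2 - 3*y^2 + 2*z^2 - 2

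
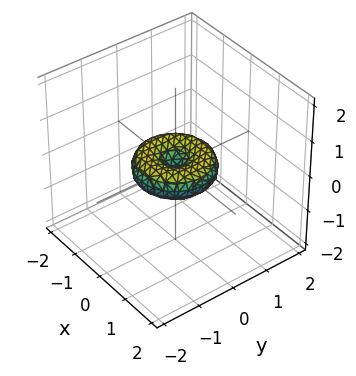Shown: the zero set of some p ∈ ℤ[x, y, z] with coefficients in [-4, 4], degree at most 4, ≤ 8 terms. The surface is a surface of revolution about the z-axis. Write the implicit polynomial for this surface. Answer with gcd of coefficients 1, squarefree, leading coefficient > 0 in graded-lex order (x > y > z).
x^4 + 2*x^2*y^2 + y^4 - x^2 - y^2 + 2*z^2

First, the degree is 4 — the shape is more complex than any degree-3 surface.
Next, symmetries: rotational symmetry about the z-axis ⇒ p depends on x, y only through x² + y².
Next, checking where it meets the axes: the x-axis gridline crossings are at x ∈ {-1, 0, 1}; a circular section at z = 0 has radius exactly 1; it meets the z-axis at z = 0 (among the integer gridlines); among the integer gridlines, it crosses the y-axis at y ∈ {-1, 0, 1}.
Finally, the integer polynomial consistent with all of this is the stated p.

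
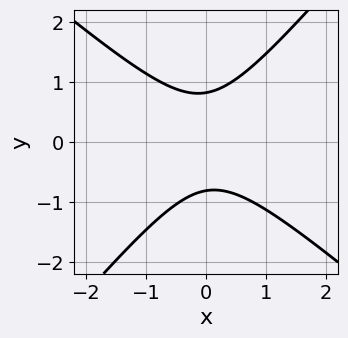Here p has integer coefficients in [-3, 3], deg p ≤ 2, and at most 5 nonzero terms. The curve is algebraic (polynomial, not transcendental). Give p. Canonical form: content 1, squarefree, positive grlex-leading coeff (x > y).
3*x^2 + x*y - 3*y^2 + 2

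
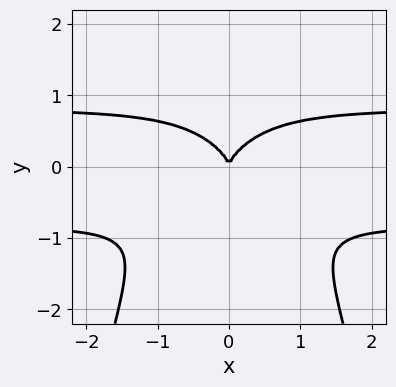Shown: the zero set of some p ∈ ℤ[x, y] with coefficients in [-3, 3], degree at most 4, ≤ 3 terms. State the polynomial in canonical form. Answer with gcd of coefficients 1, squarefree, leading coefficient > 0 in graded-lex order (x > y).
First, degree: the shape is more complex than any degree-3 curve, so deg p = 4.
Next, symmetries: it's symmetric under x → −x, forcing even powers of x.
Next, reading off the gridlines: it meets the x-axis at x = 0 (among the integer gridlines); one y-axis crossing is at y = 0.
Finally, assembling these constraints gives the stated polynomial.

3*x^2*y^2 + 3*y^3 - 2*x^2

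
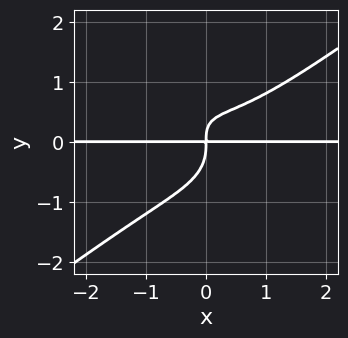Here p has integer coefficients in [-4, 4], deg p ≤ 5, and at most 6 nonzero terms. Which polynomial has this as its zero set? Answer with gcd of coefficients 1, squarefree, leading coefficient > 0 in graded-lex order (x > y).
deg p = 4. The shape is more complex than any degree-3 curve.
From the axis intercepts and sections: every point of the x-axis in the box is on the curve.
Putting this together gives p.

2*x^3*y - x^2*y^2 - 3*y^4 - 2*x*y^2 + 2*x*y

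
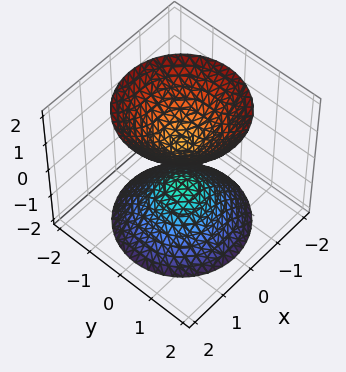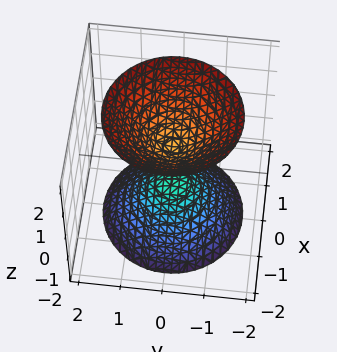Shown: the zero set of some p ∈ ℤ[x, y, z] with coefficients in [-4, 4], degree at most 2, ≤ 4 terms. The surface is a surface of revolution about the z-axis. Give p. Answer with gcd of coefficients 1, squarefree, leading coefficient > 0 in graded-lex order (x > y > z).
3*x^2 + 3*y^2 - 2*z^2 + 1

First, the picture has 2 separate pieces. They look like related sheets of one shape, so recover p as a whole.
Then, the degree is 2 — no degree-1 surface has this shape.
Then, symmetry: every cross-section ⟂ z is a circle, so x, y appear only via x² + y².
Next, checking where it meets the axes: no y-intercept at any integer in the box; no x-intercept at any integer in the box.
Finally, putting this together gives p.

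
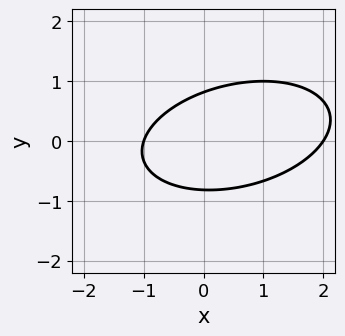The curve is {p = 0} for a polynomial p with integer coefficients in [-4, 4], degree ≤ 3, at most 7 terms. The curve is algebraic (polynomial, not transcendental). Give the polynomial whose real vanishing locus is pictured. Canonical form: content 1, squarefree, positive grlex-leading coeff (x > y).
(a) deg p = 2.
(b) Observable constraints: among the integer gridlines, it crosses the x-axis at x ∈ {-1, 2}.
(c) These observations pin down the coefficients.

x^2 - x*y + 3*y^2 - x - 2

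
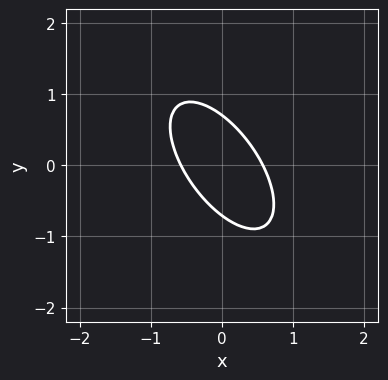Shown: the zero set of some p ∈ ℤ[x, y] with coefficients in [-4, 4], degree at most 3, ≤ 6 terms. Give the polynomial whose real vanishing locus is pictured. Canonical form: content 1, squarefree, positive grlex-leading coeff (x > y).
3*x^2 + 3*x*y + 2*y^2 - 1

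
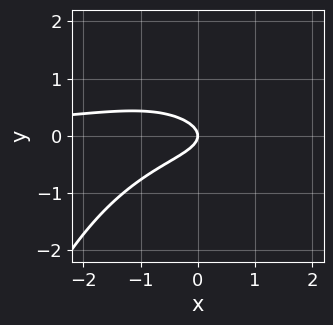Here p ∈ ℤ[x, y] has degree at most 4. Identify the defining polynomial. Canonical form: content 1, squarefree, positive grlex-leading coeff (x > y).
1. The degree is 3 — the shape is more complex than any degree-2 curve.
2. Against the integer gridlines: it crosses the y-axis at the gridline y = 0; it crosses the x-axis at the gridline x = 0.
3. These observations pin down the coefficients.

x^2*y + 3*y^2 + x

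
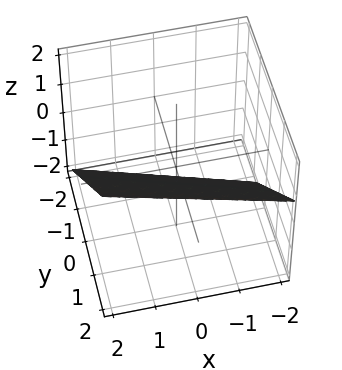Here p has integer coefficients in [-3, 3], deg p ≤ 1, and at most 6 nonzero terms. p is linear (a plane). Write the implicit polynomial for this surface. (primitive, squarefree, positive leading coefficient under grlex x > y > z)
x + 3*y - 3*z - 2

(a) The degree is 1 — every cross-section is a straight line — this is a plane.
(b) From the visible intercepts: it meets the x-axis at x = 2 (among the integer gridlines).
(c) Solving for integer coefficients yields p as stated.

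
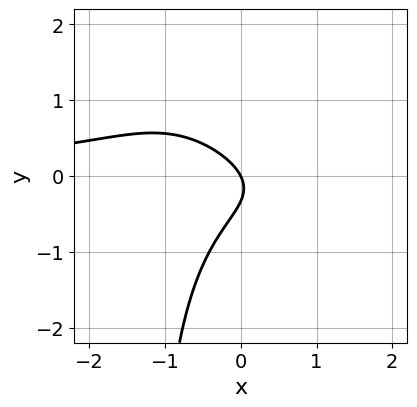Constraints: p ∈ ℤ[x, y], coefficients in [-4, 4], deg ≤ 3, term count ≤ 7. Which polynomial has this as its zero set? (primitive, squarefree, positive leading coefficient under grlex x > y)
2*x^2*y + 2*x*y^2 + 3*y^2 + 2*x + y

First, deg p = 3. No degree-2 curve has this shape.
Then, from the axis intercepts and sections: it meets the x-axis at x = 0 (among the integer gridlines); one y-axis crossing is at y = 0.
Finally, matching integer coefficients to the picture gives p.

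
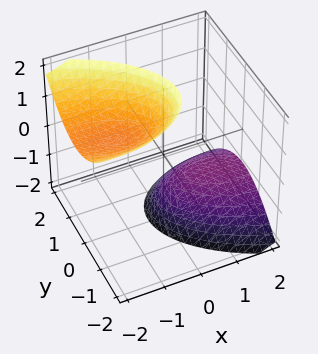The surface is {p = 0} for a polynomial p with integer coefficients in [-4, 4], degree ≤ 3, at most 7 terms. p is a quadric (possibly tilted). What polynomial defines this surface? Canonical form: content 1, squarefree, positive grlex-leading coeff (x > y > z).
x^2 + x*y + 3*x*z + 3*y^2 - z^2 + 2

1. There are 2 components. Treating them together as one polynomial.
2. The degree is 2 — no degree-1 surface has this shape.
3. Checking where it meets the axes: the surface avoids every integer x-axis point in the box; it misses every integer gridline on the y-axis.
4. Together with the visible shape, these determine p as stated.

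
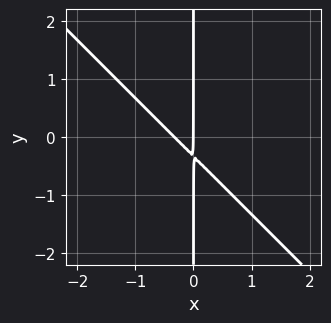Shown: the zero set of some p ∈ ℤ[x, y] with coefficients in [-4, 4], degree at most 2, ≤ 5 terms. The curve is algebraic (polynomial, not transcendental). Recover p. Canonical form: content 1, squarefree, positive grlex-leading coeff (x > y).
3*x^2 + 3*x*y + x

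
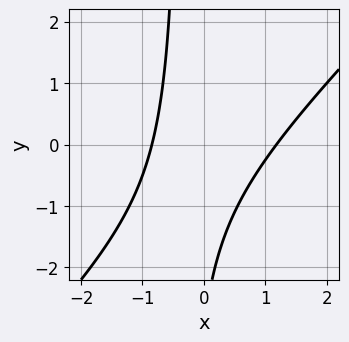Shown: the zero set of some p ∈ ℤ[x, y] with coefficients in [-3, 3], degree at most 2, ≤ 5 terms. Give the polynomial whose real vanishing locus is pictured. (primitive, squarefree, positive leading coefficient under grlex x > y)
First, deg p = 2.
Next, against the integer gridlines: the curve avoids every integer y-axis point in the box.
Finally, putting this together gives p.

3*x^2 - 3*x*y - x - y - 3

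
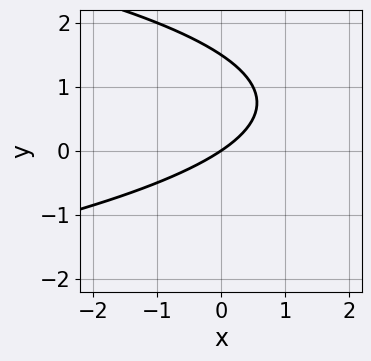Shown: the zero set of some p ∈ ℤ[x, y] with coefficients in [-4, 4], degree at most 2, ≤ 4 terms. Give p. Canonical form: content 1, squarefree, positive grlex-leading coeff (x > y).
First, deg p = 2.
Next, reading off the gridlines: it meets the y-axis at y = 0 (among the integer gridlines); it crosses the x-axis at the gridline x = 0.
Finally, assembling these constraints gives the stated polynomial.

2*y^2 + 2*x - 3*y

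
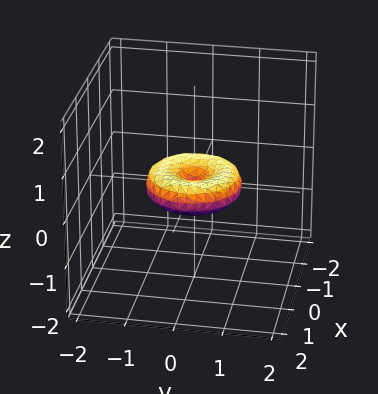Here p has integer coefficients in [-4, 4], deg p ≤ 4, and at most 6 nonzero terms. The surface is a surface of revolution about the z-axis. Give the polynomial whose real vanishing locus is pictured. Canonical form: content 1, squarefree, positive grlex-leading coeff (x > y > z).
x^4 + 2*x^2*y^2 + y^4 - x^2 - y^2 + 2*z^2

1. deg p = 4. A generic line meets the surface in up to 4 points.
2. By symmetry, every cross-section ⟂ z is a circle, so x, y appear only via x² + y².
3. Reading off the gridlines: it meets the z-axis at z = 0 (among the integer gridlines); a circular section at z = 0 has radius exactly 1; among the integer gridlines, it crosses the x-axis at x ∈ {-1, 0, 1}.
4. Putting this together gives p. Check: (0, 1, 0) on the y-axis lies on the surface, and p(0, 1, 0) = 0. ✓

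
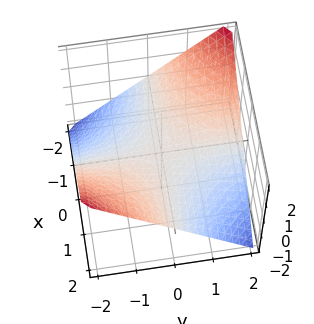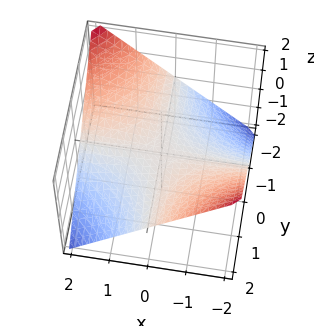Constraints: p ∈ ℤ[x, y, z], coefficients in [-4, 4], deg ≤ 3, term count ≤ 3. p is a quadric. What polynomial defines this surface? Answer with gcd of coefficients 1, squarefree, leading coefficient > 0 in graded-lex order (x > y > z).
x*y + 2*z

1. The degree is 2 — a saddle surface; a quadric.
2. Checking where it meets the axes: every point of the y-axis in the box is on the surface; the visible x-axis segment lies entirely on the surface; it meets the z-axis at z = 0 (among the integer gridlines).
3. Matching integer coefficients to the picture gives p.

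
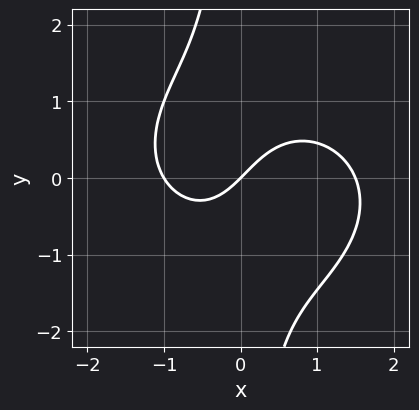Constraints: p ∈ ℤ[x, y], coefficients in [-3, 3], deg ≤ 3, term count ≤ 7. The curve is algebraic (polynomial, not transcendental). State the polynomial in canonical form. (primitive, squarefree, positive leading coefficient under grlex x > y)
2*x^3 + 3*x*y^2 - x^2 - 3*x + 3*y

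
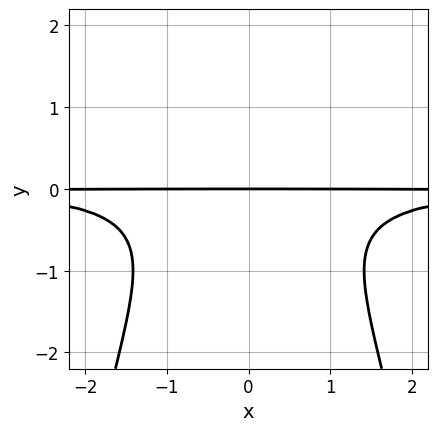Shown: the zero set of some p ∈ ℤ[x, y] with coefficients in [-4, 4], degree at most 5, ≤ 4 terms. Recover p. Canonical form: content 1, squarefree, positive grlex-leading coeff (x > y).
The degree is 4 — no degree-3 curve has this shape.
Symmetries: mirror symmetry x ↦ −x ⇒ only even powers of x.
Checking where it meets the axes: every point of the x-axis in the box is on the curve; it meets the y-axis at y = 0 (among the integer gridlines).
Assembling these constraints gives the stated polynomial.

x^2*y^2 + y^3 + y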